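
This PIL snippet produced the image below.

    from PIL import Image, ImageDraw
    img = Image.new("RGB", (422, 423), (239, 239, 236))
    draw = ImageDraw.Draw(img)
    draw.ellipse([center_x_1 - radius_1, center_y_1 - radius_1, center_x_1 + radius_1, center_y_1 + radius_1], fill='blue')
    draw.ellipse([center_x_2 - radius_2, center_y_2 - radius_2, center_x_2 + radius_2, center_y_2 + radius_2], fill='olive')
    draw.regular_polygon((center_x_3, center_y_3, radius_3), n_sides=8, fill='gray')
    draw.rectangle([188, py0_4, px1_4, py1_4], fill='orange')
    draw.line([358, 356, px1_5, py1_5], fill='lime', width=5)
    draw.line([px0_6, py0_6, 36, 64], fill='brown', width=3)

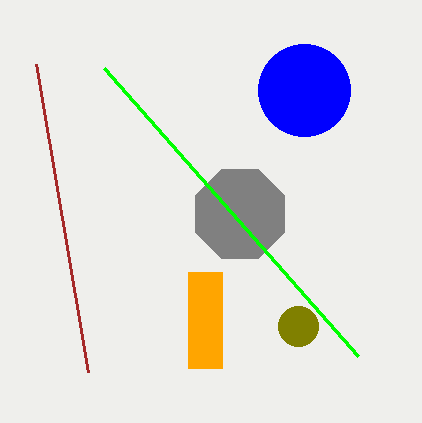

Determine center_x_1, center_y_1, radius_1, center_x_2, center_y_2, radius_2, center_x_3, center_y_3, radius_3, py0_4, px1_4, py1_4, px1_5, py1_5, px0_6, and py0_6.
center_x_1 = 304, center_y_1 = 90, radius_1 = 46, center_x_2 = 298, center_y_2 = 326, radius_2 = 20, center_x_3 = 240, center_y_3 = 214, radius_3 = 48, py0_4 = 272, px1_4 = 222, py1_4 = 368, px1_5 = 104, py1_5 = 68, px0_6 = 88, py0_6 = 372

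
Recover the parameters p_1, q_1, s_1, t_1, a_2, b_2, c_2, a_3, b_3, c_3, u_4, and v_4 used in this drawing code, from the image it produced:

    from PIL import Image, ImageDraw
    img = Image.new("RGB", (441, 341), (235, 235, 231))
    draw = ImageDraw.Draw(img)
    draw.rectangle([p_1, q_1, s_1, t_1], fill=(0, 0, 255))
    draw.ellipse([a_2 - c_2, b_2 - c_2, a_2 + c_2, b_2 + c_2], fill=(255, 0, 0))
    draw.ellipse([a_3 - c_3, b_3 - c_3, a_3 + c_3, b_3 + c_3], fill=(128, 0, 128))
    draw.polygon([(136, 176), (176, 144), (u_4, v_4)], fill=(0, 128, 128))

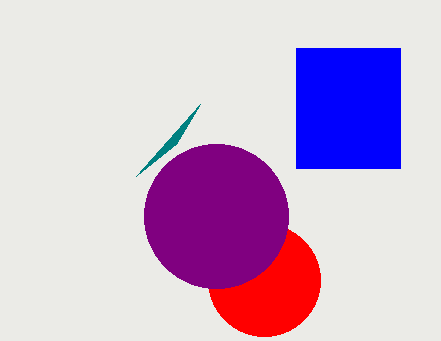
p_1 = 296; q_1 = 48; s_1 = 400; t_1 = 168; a_2 = 264; b_2 = 280; c_2 = 56; a_3 = 216; b_3 = 216; c_3 = 72; u_4 = 200; v_4 = 104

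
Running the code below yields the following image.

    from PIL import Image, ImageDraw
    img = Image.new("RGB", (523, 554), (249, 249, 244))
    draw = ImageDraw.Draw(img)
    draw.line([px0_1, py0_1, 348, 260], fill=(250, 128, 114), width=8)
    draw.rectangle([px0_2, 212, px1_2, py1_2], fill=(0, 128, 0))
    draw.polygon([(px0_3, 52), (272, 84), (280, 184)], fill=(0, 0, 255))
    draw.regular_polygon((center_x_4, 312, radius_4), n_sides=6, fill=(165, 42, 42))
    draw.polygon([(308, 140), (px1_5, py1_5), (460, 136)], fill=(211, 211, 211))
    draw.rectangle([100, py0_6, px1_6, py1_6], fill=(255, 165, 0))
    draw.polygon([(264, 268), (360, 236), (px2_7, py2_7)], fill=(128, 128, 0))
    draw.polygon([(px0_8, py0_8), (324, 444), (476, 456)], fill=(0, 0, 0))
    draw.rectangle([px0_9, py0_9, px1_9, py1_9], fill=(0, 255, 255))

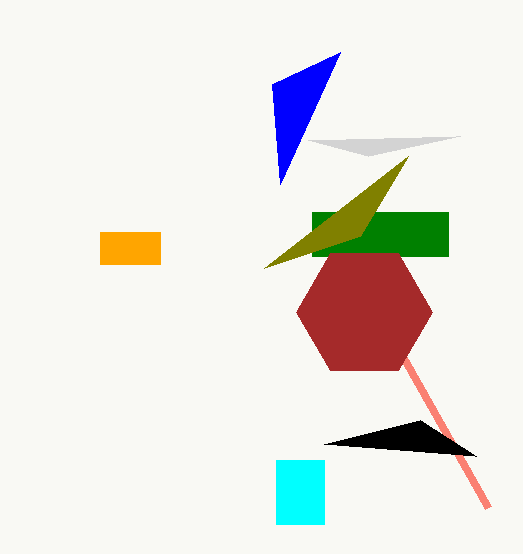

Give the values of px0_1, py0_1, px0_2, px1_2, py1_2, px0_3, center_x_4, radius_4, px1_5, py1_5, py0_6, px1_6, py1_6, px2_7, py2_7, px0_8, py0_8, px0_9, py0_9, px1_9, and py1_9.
px0_1 = 488; py0_1 = 508; px0_2 = 312; px1_2 = 448; py1_2 = 256; px0_3 = 340; center_x_4 = 364; radius_4 = 68; px1_5 = 368; py1_5 = 156; py0_6 = 232; px1_6 = 160; py1_6 = 264; px2_7 = 408; py2_7 = 156; px0_8 = 420; py0_8 = 420; px0_9 = 276; py0_9 = 460; px1_9 = 324; py1_9 = 524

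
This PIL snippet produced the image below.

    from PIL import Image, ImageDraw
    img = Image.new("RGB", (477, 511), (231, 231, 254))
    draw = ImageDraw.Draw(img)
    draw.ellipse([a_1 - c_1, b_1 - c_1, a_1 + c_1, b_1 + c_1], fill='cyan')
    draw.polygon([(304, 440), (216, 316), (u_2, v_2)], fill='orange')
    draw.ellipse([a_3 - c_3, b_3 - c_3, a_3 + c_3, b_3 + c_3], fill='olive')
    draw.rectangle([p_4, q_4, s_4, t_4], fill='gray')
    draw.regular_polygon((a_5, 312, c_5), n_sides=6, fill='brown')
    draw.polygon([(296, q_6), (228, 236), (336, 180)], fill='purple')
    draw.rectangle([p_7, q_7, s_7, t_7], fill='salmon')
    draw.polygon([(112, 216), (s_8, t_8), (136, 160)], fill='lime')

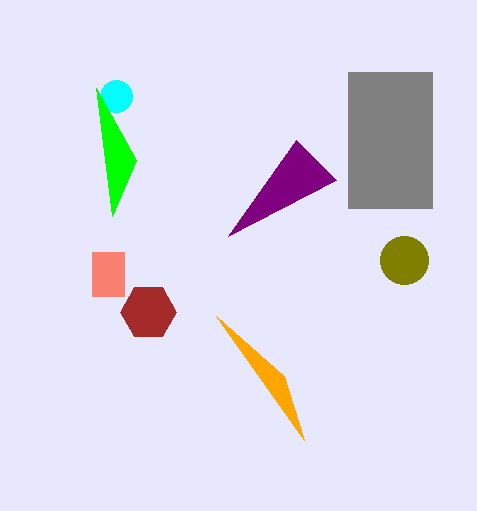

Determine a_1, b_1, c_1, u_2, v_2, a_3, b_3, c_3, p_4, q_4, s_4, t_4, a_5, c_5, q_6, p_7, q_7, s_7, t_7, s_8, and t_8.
a_1 = 116; b_1 = 96; c_1 = 16; u_2 = 284; v_2 = 376; a_3 = 404; b_3 = 260; c_3 = 24; p_4 = 348; q_4 = 72; s_4 = 432; t_4 = 208; a_5 = 148; c_5 = 28; q_6 = 140; p_7 = 92; q_7 = 252; s_7 = 124; t_7 = 296; s_8 = 96; t_8 = 88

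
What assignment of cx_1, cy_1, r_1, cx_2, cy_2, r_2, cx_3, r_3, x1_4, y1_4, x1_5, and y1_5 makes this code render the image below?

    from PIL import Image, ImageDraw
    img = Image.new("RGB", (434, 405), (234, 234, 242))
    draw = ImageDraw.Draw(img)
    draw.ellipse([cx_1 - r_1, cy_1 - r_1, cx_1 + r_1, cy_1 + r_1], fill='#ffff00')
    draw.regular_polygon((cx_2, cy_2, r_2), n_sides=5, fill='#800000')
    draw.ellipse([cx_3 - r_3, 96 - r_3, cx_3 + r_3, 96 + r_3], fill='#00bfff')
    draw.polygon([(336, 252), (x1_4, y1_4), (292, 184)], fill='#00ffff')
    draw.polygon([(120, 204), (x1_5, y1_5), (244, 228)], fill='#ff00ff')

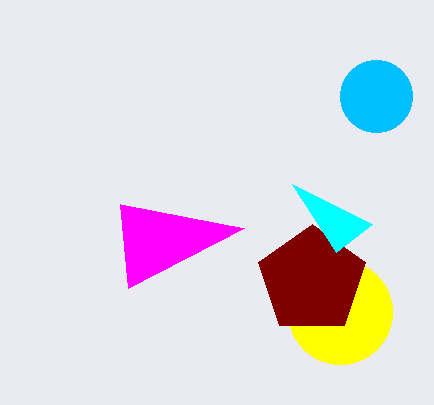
cx_1 = 340, cy_1 = 312, r_1 = 52, cx_2 = 312, cy_2 = 280, r_2 = 56, cx_3 = 376, r_3 = 36, x1_4 = 372, y1_4 = 224, x1_5 = 128, y1_5 = 288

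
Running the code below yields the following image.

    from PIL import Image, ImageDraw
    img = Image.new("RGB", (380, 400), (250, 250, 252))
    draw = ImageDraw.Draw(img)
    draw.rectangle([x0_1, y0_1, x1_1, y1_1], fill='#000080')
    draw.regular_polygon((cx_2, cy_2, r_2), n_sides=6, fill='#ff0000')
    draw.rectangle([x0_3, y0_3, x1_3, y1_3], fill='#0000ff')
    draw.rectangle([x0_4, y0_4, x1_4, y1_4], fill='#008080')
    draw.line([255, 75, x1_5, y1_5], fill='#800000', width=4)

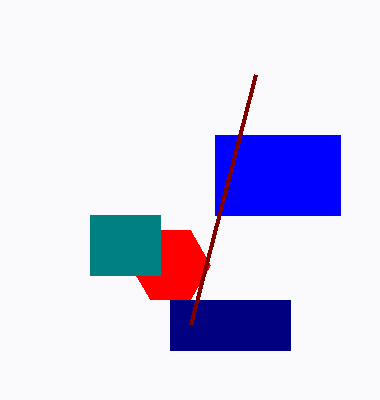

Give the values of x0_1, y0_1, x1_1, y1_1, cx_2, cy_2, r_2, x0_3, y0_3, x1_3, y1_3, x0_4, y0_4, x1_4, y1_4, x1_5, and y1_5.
x0_1 = 170; y0_1 = 300; x1_1 = 290; y1_1 = 350; cx_2 = 170; cy_2 = 265; r_2 = 40; x0_3 = 215; y0_3 = 135; x1_3 = 340; y1_3 = 215; x0_4 = 90; y0_4 = 215; x1_4 = 160; y1_4 = 275; x1_5 = 190; y1_5 = 325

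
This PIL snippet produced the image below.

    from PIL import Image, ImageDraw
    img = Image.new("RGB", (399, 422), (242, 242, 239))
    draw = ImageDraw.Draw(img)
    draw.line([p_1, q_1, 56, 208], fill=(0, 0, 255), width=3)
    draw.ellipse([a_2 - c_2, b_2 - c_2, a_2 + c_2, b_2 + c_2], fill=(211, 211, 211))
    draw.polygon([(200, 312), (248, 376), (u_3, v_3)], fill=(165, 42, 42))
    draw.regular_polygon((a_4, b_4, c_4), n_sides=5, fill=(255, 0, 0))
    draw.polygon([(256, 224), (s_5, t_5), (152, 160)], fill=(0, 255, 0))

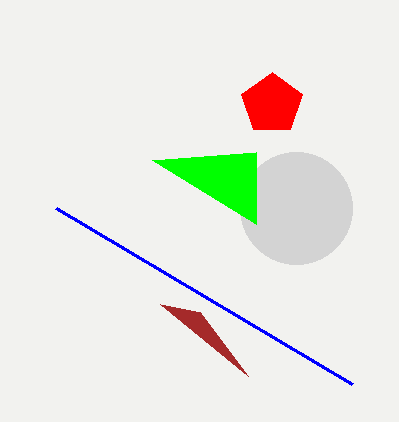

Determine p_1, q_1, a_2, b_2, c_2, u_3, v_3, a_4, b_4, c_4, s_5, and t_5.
p_1 = 352; q_1 = 384; a_2 = 296; b_2 = 208; c_2 = 56; u_3 = 160; v_3 = 304; a_4 = 272; b_4 = 104; c_4 = 32; s_5 = 256; t_5 = 152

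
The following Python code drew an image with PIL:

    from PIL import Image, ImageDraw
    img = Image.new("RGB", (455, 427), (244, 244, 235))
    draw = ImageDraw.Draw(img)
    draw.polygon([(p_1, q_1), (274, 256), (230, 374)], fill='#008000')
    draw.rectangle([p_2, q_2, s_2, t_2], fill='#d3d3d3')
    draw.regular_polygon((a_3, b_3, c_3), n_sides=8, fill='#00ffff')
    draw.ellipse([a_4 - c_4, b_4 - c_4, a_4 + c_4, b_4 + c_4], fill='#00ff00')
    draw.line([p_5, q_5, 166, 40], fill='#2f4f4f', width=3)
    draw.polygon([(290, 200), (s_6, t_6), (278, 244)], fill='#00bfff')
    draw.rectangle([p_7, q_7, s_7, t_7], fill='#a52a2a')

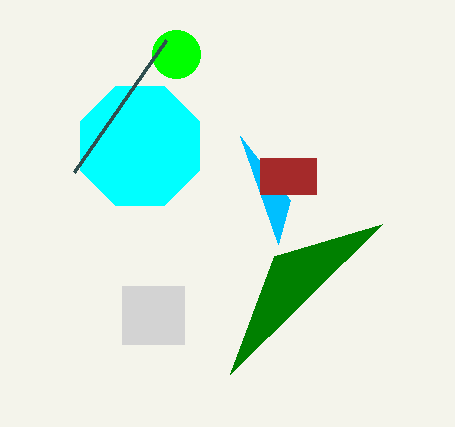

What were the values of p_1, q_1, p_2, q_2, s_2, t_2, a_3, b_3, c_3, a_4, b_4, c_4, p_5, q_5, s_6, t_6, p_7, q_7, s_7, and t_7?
p_1 = 382
q_1 = 224
p_2 = 122
q_2 = 286
s_2 = 184
t_2 = 344
a_3 = 140
b_3 = 146
c_3 = 64
a_4 = 176
b_4 = 54
c_4 = 24
p_5 = 74
q_5 = 172
s_6 = 240
t_6 = 136
p_7 = 260
q_7 = 158
s_7 = 316
t_7 = 194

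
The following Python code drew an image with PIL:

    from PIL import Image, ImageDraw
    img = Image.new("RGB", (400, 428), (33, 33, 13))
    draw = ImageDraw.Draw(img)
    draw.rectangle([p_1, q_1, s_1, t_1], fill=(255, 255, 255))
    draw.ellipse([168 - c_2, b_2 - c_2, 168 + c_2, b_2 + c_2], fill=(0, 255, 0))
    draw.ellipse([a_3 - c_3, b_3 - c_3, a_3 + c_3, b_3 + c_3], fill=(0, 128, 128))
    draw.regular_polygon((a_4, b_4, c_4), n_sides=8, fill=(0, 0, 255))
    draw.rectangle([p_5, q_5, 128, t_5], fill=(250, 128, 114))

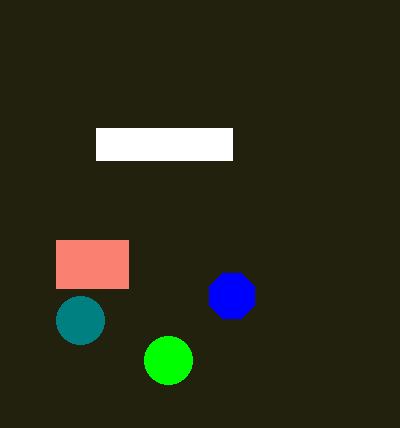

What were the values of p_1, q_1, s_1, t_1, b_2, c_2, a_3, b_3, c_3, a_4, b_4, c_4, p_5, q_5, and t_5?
p_1 = 96; q_1 = 128; s_1 = 232; t_1 = 160; b_2 = 360; c_2 = 24; a_3 = 80; b_3 = 320; c_3 = 24; a_4 = 232; b_4 = 296; c_4 = 24; p_5 = 56; q_5 = 240; t_5 = 288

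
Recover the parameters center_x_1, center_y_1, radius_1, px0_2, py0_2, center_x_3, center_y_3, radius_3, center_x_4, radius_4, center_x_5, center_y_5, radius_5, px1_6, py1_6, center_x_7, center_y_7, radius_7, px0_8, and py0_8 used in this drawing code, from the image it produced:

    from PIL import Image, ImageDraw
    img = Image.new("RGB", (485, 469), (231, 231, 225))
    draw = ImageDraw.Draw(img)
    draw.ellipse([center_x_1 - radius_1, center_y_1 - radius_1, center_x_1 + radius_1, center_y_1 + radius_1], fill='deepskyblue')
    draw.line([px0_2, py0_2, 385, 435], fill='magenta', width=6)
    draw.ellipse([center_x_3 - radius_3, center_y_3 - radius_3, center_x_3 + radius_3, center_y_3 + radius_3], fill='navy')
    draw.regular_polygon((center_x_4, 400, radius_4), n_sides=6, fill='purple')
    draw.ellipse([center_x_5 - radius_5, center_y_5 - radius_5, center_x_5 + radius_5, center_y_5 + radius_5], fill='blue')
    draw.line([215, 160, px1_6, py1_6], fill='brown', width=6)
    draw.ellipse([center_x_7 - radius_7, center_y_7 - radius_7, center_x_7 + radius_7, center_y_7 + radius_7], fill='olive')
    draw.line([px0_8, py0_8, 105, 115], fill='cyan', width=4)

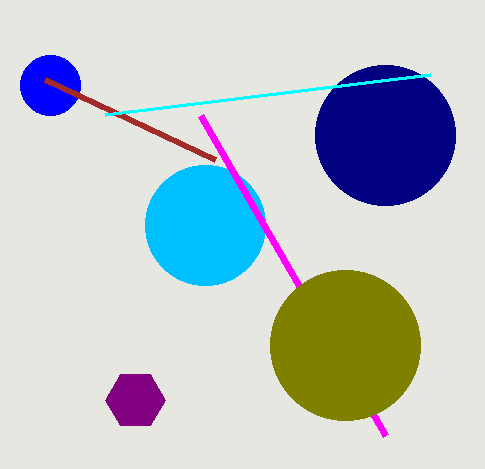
center_x_1 = 205, center_y_1 = 225, radius_1 = 60, px0_2 = 200, py0_2 = 115, center_x_3 = 385, center_y_3 = 135, radius_3 = 70, center_x_4 = 135, radius_4 = 30, center_x_5 = 50, center_y_5 = 85, radius_5 = 30, px1_6 = 45, py1_6 = 80, center_x_7 = 345, center_y_7 = 345, radius_7 = 75, px0_8 = 430, py0_8 = 75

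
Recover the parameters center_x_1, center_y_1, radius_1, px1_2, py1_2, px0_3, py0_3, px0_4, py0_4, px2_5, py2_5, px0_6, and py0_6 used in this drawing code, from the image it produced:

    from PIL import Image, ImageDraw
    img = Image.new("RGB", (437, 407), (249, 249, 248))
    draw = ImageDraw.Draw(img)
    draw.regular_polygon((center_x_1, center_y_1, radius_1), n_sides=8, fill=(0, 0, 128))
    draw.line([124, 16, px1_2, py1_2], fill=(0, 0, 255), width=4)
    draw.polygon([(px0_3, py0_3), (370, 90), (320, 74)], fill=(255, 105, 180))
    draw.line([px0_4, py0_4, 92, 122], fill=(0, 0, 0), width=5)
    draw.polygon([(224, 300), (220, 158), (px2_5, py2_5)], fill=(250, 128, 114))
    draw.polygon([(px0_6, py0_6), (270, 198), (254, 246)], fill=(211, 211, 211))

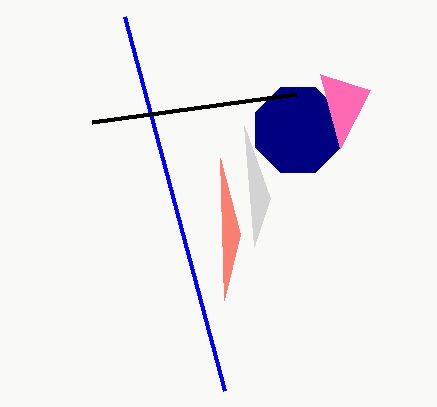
center_x_1 = 298; center_y_1 = 130; radius_1 = 46; px1_2 = 224; py1_2 = 390; px0_3 = 340; py0_3 = 148; px0_4 = 296; py0_4 = 94; px2_5 = 240; py2_5 = 234; px0_6 = 244; py0_6 = 126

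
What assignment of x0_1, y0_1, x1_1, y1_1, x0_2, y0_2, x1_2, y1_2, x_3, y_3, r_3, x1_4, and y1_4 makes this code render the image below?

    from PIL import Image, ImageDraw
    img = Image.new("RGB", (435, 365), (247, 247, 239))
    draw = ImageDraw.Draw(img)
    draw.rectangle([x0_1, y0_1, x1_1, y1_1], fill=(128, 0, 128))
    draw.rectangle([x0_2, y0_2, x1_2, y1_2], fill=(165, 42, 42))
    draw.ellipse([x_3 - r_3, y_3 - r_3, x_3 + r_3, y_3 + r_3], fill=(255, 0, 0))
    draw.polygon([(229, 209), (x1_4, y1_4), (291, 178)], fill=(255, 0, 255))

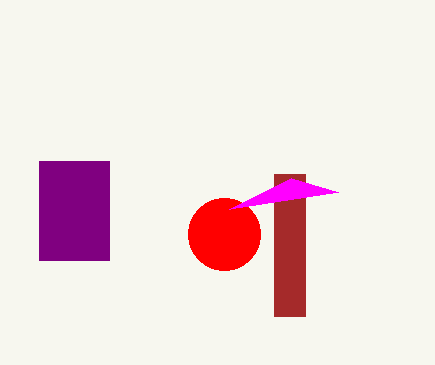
x0_1 = 39, y0_1 = 161, x1_1 = 109, y1_1 = 260, x0_2 = 274, y0_2 = 174, x1_2 = 305, y1_2 = 316, x_3 = 224, y_3 = 234, r_3 = 36, x1_4 = 338, y1_4 = 192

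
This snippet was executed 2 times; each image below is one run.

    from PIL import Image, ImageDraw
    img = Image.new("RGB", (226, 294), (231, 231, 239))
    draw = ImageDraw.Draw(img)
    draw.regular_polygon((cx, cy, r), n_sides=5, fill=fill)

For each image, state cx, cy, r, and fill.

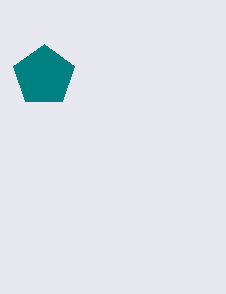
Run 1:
cx = 44
cy = 76
r = 32
fill = 'teal'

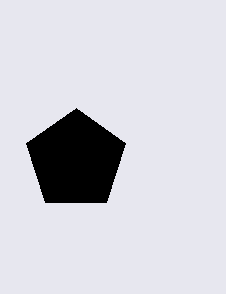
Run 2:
cx = 76; cy = 160; r = 52; fill = 'black'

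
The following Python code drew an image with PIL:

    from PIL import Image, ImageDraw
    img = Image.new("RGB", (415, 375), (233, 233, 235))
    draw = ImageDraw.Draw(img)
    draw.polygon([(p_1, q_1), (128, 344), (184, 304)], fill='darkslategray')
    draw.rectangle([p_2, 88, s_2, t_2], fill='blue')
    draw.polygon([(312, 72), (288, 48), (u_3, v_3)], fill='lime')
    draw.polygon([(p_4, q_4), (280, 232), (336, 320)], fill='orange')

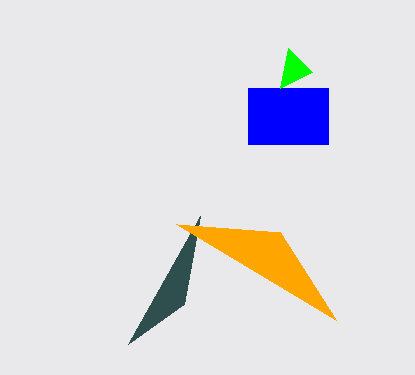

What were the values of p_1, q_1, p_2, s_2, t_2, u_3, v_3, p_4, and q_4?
p_1 = 200; q_1 = 216; p_2 = 248; s_2 = 328; t_2 = 144; u_3 = 280; v_3 = 88; p_4 = 176; q_4 = 224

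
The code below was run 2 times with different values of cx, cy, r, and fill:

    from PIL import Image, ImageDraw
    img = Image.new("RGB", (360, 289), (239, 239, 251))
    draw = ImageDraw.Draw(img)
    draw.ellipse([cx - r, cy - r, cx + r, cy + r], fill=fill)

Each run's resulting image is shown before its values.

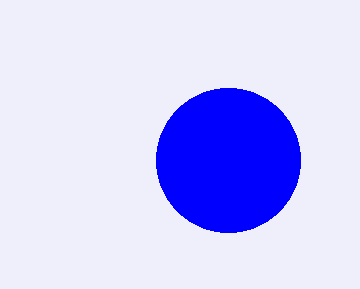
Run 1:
cx = 228, cy = 160, r = 72, fill = 'blue'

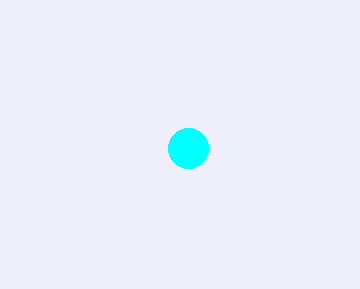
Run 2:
cx = 188
cy = 148
r = 20
fill = 'cyan'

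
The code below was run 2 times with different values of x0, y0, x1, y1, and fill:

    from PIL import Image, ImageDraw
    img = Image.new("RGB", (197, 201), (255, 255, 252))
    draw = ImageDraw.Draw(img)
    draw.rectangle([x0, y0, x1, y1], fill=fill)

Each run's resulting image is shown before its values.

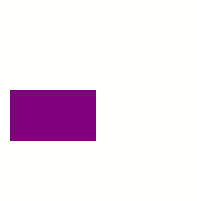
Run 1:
x0 = 10, y0 = 90, x1 = 95, y1 = 140, fill = 'purple'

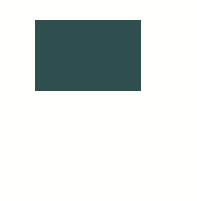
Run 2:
x0 = 35
y0 = 20
x1 = 140
y1 = 90
fill = 'darkslategray'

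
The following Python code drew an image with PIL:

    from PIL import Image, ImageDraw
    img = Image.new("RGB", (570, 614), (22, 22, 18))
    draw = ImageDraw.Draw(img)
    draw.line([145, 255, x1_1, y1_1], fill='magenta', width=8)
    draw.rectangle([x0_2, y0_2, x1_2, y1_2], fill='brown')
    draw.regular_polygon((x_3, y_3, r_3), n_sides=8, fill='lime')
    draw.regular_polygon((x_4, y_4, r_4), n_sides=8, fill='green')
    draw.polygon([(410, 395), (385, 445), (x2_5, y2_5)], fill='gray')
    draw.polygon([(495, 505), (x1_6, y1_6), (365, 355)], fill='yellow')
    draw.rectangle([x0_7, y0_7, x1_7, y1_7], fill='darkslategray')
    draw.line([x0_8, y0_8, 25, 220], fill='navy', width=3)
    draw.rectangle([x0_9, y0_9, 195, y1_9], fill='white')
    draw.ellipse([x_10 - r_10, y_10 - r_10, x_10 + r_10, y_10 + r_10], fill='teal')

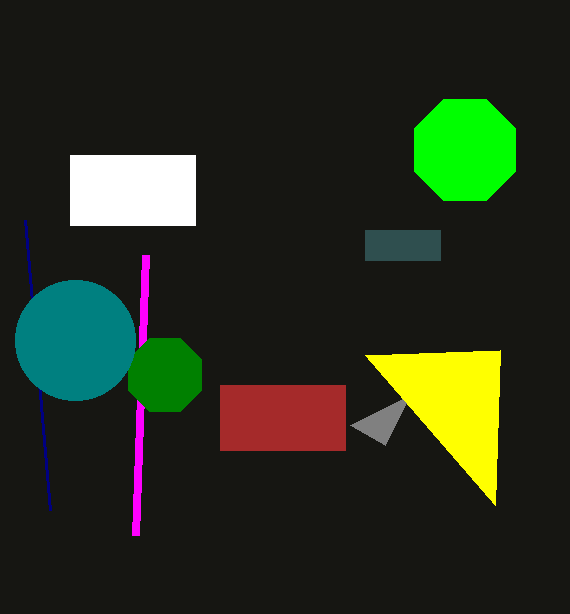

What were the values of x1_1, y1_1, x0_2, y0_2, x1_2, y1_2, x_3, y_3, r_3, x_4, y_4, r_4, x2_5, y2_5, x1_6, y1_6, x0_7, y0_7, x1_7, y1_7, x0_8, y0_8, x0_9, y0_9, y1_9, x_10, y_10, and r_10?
x1_1 = 135; y1_1 = 535; x0_2 = 220; y0_2 = 385; x1_2 = 345; y1_2 = 450; x_3 = 465; y_3 = 150; r_3 = 55; x_4 = 165; y_4 = 375; r_4 = 40; x2_5 = 350; y2_5 = 425; x1_6 = 500; y1_6 = 350; x0_7 = 365; y0_7 = 230; x1_7 = 440; y1_7 = 260; x0_8 = 50; y0_8 = 510; x0_9 = 70; y0_9 = 155; y1_9 = 225; x_10 = 75; y_10 = 340; r_10 = 60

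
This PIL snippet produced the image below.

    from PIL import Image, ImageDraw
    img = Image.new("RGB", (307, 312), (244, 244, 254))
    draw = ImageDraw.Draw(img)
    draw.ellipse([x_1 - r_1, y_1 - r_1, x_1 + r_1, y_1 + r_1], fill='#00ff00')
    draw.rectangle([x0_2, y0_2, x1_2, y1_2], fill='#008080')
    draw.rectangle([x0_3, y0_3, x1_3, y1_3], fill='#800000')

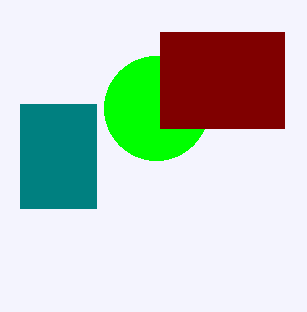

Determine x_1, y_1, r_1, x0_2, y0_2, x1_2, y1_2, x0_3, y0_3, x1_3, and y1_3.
x_1 = 156, y_1 = 108, r_1 = 52, x0_2 = 20, y0_2 = 104, x1_2 = 96, y1_2 = 208, x0_3 = 160, y0_3 = 32, x1_3 = 284, y1_3 = 128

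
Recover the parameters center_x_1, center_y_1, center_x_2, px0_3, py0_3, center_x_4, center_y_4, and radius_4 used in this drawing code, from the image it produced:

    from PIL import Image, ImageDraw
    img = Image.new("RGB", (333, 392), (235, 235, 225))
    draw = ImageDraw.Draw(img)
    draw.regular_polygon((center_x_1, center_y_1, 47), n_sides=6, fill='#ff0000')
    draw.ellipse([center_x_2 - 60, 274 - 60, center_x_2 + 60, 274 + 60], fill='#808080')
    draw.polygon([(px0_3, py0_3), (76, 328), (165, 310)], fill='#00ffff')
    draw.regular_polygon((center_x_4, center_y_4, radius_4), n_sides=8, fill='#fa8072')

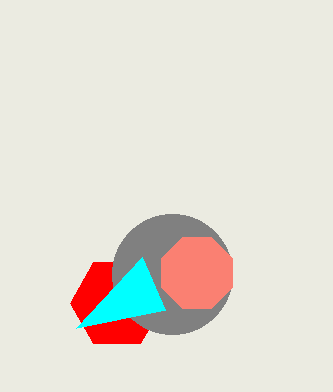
center_x_1 = 117, center_y_1 = 303, center_x_2 = 172, px0_3 = 142, py0_3 = 257, center_x_4 = 197, center_y_4 = 273, radius_4 = 38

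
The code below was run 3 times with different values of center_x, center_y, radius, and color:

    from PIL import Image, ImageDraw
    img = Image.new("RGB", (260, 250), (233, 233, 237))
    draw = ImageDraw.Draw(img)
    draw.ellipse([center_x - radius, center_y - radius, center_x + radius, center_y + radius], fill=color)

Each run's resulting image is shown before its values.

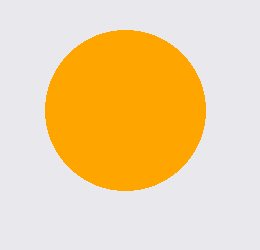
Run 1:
center_x = 125; center_y = 110; radius = 80; color = 'orange'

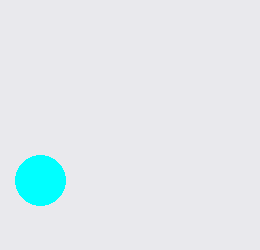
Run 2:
center_x = 40; center_y = 180; radius = 25; color = 'cyan'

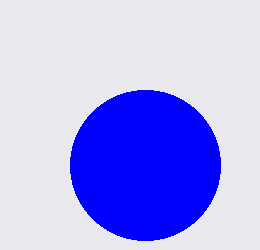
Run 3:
center_x = 145
center_y = 165
radius = 75
color = 'blue'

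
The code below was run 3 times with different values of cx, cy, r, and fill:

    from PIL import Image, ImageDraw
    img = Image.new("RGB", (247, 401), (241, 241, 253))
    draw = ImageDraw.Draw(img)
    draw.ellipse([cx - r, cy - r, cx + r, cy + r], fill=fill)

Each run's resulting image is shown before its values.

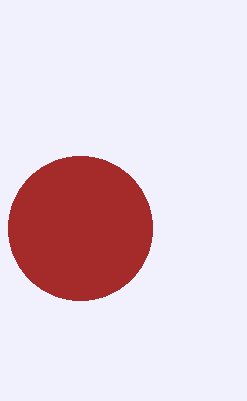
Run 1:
cx = 80, cy = 228, r = 72, fill = 'brown'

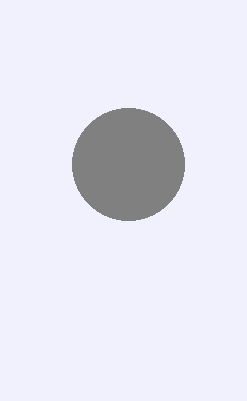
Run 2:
cx = 128; cy = 164; r = 56; fill = 'gray'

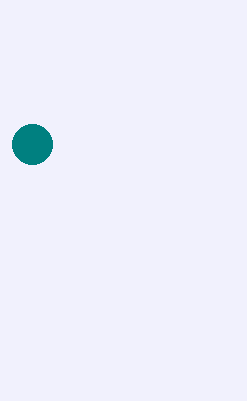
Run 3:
cx = 32; cy = 144; r = 20; fill = 'teal'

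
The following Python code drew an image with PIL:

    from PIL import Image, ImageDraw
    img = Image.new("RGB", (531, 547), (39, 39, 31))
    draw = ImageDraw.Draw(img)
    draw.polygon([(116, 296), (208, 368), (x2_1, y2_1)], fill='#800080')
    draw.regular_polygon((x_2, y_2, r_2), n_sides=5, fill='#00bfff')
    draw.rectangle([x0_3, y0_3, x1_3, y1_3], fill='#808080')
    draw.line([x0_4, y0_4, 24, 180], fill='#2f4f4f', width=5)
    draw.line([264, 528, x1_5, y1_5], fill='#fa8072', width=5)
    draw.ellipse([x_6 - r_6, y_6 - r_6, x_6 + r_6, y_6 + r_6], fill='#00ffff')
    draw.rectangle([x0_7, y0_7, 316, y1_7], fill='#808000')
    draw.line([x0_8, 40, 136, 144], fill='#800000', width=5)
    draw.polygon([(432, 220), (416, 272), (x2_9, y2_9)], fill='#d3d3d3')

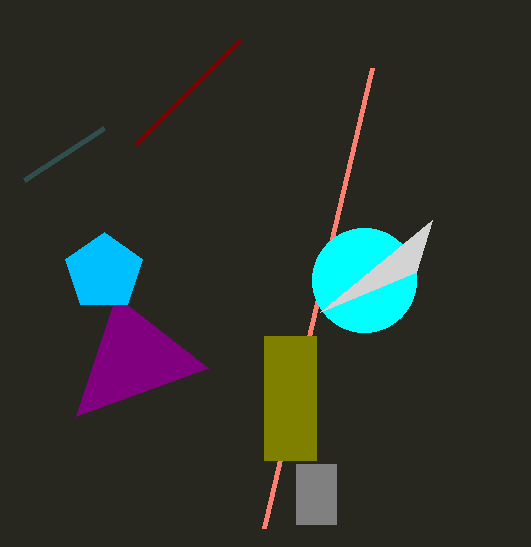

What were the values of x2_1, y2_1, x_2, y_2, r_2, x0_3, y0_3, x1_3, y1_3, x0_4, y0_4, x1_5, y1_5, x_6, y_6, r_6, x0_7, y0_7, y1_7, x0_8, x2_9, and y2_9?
x2_1 = 76, y2_1 = 416, x_2 = 104, y_2 = 272, r_2 = 40, x0_3 = 296, y0_3 = 464, x1_3 = 336, y1_3 = 524, x0_4 = 104, y0_4 = 128, x1_5 = 372, y1_5 = 68, x_6 = 364, y_6 = 280, r_6 = 52, x0_7 = 264, y0_7 = 336, y1_7 = 460, x0_8 = 240, x2_9 = 320, y2_9 = 312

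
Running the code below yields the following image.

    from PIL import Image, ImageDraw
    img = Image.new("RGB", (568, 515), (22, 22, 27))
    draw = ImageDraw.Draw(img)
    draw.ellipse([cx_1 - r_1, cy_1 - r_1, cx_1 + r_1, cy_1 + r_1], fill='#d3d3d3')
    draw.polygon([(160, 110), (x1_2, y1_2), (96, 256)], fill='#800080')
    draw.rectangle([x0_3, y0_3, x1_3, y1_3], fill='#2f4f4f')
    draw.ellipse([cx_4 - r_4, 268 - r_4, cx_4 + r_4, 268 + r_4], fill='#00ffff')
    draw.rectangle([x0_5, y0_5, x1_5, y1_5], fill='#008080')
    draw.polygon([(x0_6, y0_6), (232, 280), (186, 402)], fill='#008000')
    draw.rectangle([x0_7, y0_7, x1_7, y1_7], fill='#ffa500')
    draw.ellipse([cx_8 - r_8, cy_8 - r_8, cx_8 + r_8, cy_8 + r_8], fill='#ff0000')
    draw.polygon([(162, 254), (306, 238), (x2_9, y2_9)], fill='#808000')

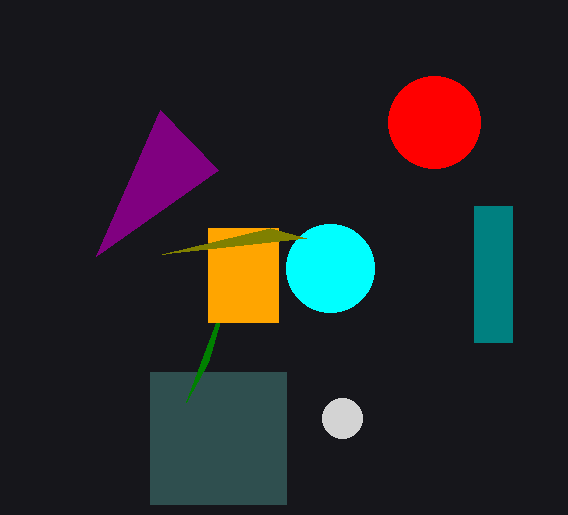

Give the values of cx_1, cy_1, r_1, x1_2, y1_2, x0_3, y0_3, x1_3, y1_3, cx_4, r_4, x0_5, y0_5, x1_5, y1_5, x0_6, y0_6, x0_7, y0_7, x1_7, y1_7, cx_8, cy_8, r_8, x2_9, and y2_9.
cx_1 = 342; cy_1 = 418; r_1 = 20; x1_2 = 218; y1_2 = 170; x0_3 = 150; y0_3 = 372; x1_3 = 286; y1_3 = 504; cx_4 = 330; r_4 = 44; x0_5 = 474; y0_5 = 206; x1_5 = 512; y1_5 = 342; x0_6 = 208; y0_6 = 362; x0_7 = 208; y0_7 = 228; x1_7 = 278; y1_7 = 322; cx_8 = 434; cy_8 = 122; r_8 = 46; x2_9 = 270; y2_9 = 228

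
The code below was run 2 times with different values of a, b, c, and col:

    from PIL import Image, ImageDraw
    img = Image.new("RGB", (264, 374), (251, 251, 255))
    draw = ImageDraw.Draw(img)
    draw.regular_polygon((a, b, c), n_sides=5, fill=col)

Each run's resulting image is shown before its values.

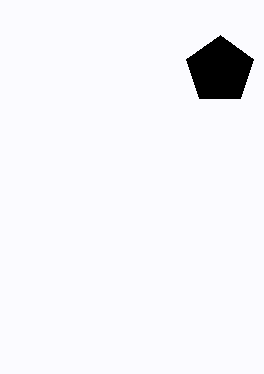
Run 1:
a = 220
b = 70
c = 35
col = 'black'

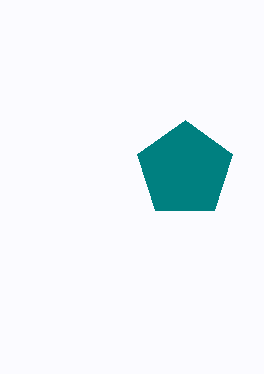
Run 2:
a = 185, b = 170, c = 50, col = 'teal'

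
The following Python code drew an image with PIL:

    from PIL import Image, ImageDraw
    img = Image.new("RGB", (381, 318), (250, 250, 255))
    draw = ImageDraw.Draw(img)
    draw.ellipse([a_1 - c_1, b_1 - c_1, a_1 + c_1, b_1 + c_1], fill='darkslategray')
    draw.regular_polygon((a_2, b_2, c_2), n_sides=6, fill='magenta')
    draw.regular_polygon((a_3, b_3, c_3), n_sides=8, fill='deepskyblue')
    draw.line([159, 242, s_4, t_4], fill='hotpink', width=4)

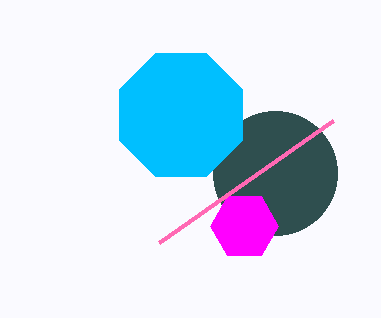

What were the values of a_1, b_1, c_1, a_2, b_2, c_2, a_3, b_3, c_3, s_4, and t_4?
a_1 = 275
b_1 = 173
c_1 = 62
a_2 = 244
b_2 = 226
c_2 = 34
a_3 = 181
b_3 = 115
c_3 = 67
s_4 = 333
t_4 = 120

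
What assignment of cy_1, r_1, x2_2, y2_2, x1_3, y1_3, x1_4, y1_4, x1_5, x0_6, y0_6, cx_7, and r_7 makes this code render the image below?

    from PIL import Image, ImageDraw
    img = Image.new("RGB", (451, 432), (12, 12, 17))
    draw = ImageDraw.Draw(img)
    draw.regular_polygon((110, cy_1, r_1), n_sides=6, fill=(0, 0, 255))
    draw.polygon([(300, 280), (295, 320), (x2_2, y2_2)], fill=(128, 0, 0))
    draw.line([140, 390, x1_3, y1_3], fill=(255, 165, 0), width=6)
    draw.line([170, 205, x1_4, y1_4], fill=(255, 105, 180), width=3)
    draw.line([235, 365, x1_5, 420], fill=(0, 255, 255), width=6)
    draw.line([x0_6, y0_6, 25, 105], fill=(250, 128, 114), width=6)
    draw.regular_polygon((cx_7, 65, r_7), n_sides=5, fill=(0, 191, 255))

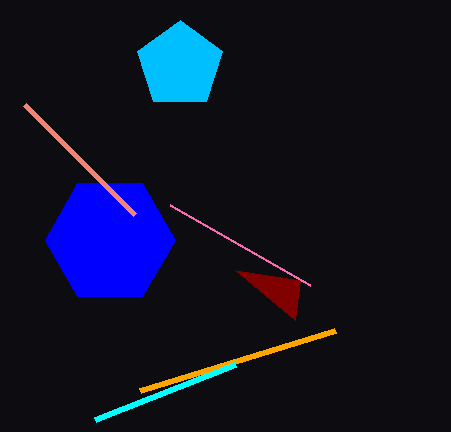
cy_1 = 240
r_1 = 65
x2_2 = 235
y2_2 = 270
x1_3 = 335
y1_3 = 330
x1_4 = 310
y1_4 = 285
x1_5 = 95
x0_6 = 135
y0_6 = 215
cx_7 = 180
r_7 = 45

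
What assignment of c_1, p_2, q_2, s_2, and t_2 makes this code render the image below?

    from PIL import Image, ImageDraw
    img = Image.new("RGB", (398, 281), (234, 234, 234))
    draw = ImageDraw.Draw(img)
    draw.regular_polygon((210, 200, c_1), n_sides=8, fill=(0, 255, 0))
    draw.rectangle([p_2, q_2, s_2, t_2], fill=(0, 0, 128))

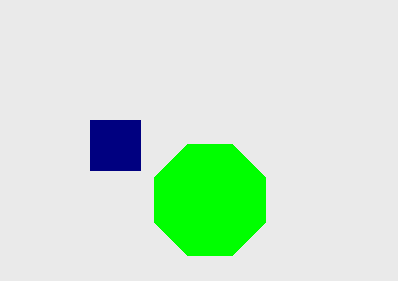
c_1 = 60, p_2 = 90, q_2 = 120, s_2 = 140, t_2 = 170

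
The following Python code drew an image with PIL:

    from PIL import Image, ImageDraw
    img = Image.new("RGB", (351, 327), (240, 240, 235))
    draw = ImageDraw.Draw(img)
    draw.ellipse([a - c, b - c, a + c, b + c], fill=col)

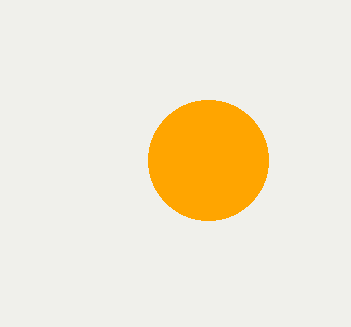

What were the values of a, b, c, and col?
a = 208, b = 160, c = 60, col = 'orange'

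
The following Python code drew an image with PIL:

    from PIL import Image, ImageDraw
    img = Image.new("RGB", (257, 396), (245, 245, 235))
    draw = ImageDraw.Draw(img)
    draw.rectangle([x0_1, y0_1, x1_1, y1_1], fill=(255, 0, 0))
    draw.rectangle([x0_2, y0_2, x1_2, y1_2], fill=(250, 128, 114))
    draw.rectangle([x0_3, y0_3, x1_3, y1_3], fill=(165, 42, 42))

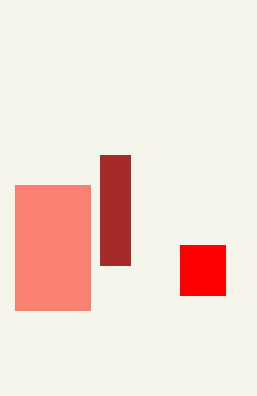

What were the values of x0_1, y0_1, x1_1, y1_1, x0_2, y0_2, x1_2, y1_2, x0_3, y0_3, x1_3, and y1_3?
x0_1 = 180, y0_1 = 245, x1_1 = 225, y1_1 = 295, x0_2 = 15, y0_2 = 185, x1_2 = 90, y1_2 = 310, x0_3 = 100, y0_3 = 155, x1_3 = 130, y1_3 = 265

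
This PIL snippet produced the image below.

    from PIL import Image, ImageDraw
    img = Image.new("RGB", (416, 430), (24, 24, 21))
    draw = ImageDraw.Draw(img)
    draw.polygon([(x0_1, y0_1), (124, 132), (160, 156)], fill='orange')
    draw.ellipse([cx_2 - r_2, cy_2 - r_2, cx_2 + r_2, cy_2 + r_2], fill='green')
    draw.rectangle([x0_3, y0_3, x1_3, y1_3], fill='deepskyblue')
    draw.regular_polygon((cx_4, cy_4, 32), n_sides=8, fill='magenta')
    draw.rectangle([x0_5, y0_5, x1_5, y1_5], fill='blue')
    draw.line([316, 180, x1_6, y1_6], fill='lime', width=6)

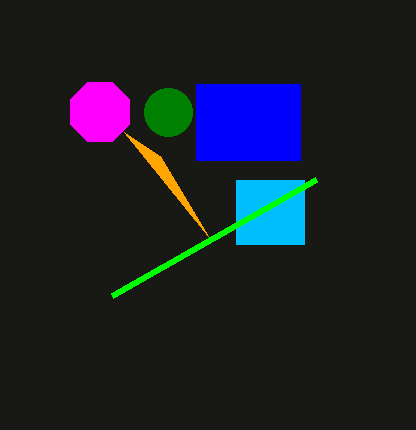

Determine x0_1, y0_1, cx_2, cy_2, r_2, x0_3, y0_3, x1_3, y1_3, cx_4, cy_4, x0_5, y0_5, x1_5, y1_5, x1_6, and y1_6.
x0_1 = 208; y0_1 = 236; cx_2 = 168; cy_2 = 112; r_2 = 24; x0_3 = 236; y0_3 = 180; x1_3 = 304; y1_3 = 244; cx_4 = 100; cy_4 = 112; x0_5 = 196; y0_5 = 84; x1_5 = 300; y1_5 = 160; x1_6 = 112; y1_6 = 296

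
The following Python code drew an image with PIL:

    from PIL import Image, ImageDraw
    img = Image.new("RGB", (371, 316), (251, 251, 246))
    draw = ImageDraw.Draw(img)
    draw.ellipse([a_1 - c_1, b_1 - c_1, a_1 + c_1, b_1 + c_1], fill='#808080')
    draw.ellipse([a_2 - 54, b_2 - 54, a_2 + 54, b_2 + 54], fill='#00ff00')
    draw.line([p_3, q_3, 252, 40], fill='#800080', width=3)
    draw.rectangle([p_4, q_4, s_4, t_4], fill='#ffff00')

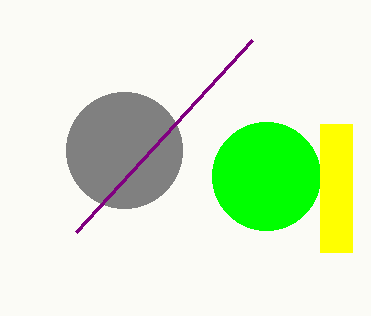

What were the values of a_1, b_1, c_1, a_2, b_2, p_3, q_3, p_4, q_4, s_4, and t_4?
a_1 = 124; b_1 = 150; c_1 = 58; a_2 = 266; b_2 = 176; p_3 = 76; q_3 = 232; p_4 = 320; q_4 = 124; s_4 = 352; t_4 = 252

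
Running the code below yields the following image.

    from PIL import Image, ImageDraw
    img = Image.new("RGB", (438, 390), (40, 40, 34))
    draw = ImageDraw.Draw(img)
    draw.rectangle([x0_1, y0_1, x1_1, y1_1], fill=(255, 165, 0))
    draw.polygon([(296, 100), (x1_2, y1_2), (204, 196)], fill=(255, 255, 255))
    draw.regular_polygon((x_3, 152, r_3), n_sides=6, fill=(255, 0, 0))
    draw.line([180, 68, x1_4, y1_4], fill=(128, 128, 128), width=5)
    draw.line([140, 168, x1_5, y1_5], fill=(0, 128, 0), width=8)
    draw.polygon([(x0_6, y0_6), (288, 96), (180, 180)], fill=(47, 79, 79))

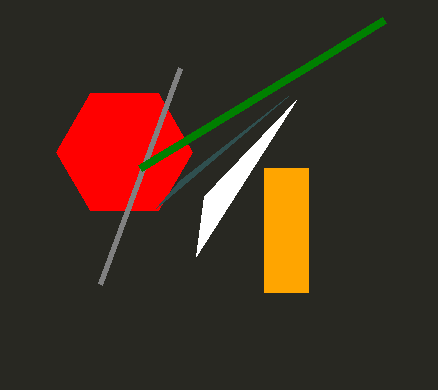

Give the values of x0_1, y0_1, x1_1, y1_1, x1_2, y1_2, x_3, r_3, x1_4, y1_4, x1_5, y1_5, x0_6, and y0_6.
x0_1 = 264, y0_1 = 168, x1_1 = 308, y1_1 = 292, x1_2 = 196, y1_2 = 256, x_3 = 124, r_3 = 68, x1_4 = 100, y1_4 = 284, x1_5 = 384, y1_5 = 20, x0_6 = 156, y0_6 = 208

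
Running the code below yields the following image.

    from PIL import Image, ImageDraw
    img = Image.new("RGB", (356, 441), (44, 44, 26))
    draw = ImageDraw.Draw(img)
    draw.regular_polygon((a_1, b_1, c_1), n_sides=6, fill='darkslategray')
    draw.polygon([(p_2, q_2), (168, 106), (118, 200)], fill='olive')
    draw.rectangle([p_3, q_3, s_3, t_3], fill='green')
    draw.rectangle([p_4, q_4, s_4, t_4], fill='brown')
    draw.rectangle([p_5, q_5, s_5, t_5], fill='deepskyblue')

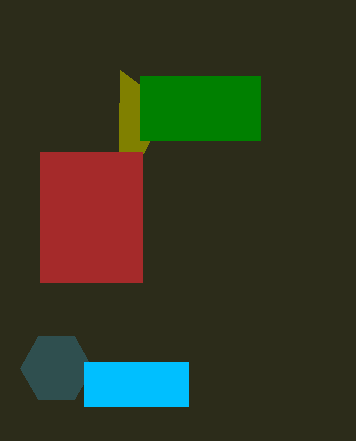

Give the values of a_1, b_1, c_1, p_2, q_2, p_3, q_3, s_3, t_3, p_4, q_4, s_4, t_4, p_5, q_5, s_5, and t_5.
a_1 = 56; b_1 = 368; c_1 = 36; p_2 = 120; q_2 = 70; p_3 = 140; q_3 = 76; s_3 = 260; t_3 = 140; p_4 = 40; q_4 = 152; s_4 = 142; t_4 = 282; p_5 = 84; q_5 = 362; s_5 = 188; t_5 = 406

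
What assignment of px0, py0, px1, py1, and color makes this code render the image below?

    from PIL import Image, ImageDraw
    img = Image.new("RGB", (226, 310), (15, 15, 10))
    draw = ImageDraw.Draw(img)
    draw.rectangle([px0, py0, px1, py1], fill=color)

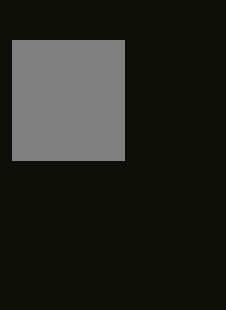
px0 = 12; py0 = 40; px1 = 124; py1 = 160; color = 'gray'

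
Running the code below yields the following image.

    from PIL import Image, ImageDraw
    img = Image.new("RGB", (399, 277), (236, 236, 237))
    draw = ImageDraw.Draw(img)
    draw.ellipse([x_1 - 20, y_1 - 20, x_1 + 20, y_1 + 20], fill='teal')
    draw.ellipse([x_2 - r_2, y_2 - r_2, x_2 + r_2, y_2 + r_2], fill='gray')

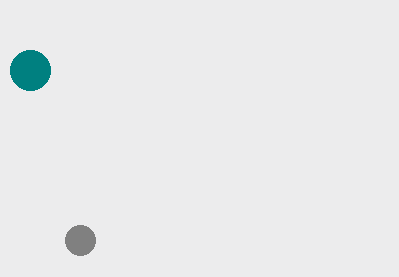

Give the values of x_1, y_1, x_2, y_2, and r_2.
x_1 = 30
y_1 = 70
x_2 = 80
y_2 = 240
r_2 = 15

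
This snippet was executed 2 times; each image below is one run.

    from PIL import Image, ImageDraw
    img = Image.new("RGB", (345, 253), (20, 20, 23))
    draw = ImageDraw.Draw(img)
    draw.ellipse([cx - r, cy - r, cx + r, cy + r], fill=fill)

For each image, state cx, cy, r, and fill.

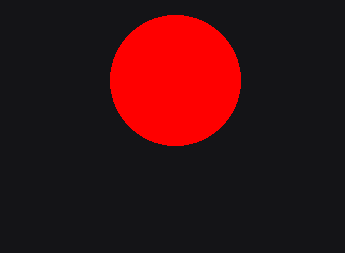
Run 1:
cx = 175; cy = 80; r = 65; fill = 'red'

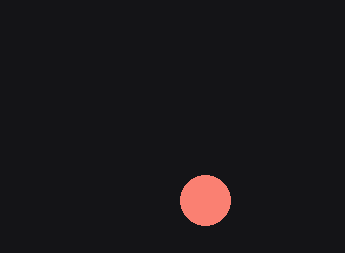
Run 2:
cx = 205; cy = 200; r = 25; fill = 'salmon'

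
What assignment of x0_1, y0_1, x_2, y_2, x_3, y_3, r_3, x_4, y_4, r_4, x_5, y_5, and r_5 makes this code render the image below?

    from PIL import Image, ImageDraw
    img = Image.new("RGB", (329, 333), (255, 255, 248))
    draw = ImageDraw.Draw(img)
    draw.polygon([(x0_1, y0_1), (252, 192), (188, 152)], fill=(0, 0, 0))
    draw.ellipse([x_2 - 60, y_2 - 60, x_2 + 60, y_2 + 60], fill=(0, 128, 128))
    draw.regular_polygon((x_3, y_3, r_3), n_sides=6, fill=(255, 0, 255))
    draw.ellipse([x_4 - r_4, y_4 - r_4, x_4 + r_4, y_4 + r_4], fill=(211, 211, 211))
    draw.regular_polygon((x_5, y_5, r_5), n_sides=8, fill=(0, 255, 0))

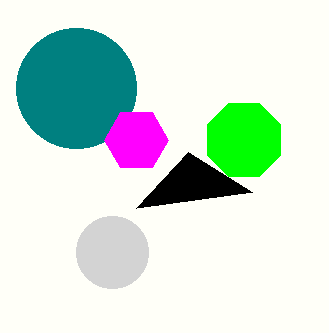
x0_1 = 136; y0_1 = 208; x_2 = 76; y_2 = 88; x_3 = 136; y_3 = 140; r_3 = 32; x_4 = 112; y_4 = 252; r_4 = 36; x_5 = 244; y_5 = 140; r_5 = 40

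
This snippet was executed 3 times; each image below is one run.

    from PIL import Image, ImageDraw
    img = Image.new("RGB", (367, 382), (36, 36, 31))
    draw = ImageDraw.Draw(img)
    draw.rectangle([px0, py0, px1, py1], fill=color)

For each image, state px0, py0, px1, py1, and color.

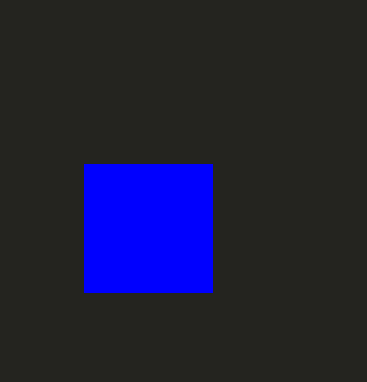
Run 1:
px0 = 84; py0 = 164; px1 = 212; py1 = 292; color = 'blue'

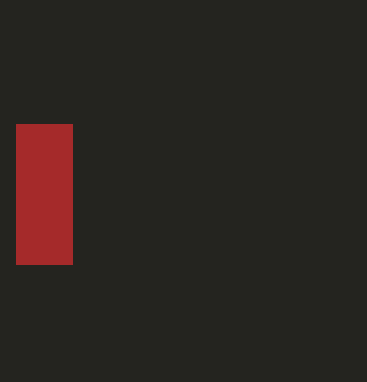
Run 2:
px0 = 16
py0 = 124
px1 = 72
py1 = 264
color = 'brown'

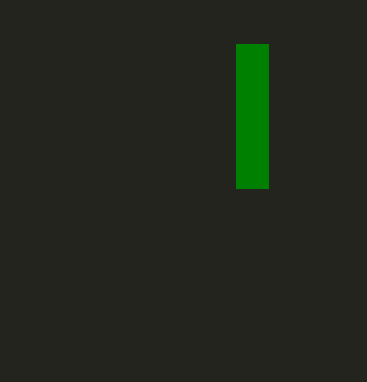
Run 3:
px0 = 236
py0 = 44
px1 = 268
py1 = 188
color = 'green'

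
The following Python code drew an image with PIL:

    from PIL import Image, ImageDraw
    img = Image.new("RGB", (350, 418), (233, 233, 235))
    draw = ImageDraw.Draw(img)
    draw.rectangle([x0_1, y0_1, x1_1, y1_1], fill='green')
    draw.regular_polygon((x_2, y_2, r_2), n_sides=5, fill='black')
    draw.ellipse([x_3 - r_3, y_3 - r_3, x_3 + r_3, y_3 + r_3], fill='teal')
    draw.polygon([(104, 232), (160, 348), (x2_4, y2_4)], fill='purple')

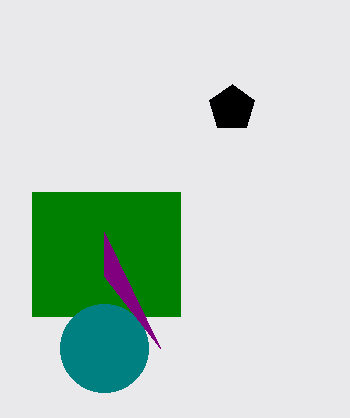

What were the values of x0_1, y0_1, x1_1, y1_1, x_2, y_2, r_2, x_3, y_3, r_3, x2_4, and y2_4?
x0_1 = 32
y0_1 = 192
x1_1 = 180
y1_1 = 316
x_2 = 232
y_2 = 108
r_2 = 24
x_3 = 104
y_3 = 348
r_3 = 44
x2_4 = 104
y2_4 = 276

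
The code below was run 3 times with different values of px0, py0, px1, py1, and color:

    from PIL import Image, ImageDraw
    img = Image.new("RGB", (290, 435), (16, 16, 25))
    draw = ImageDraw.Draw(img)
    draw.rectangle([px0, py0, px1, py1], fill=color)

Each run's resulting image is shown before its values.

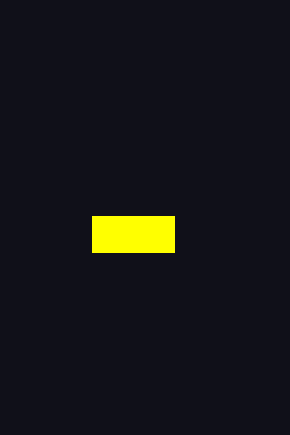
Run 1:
px0 = 92
py0 = 216
px1 = 174
py1 = 252
color = 'yellow'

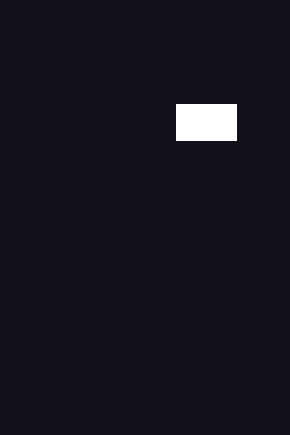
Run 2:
px0 = 176, py0 = 104, px1 = 236, py1 = 140, color = 'white'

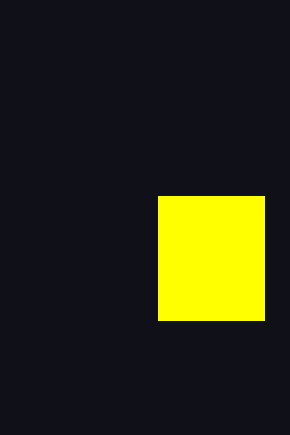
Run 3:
px0 = 158, py0 = 196, px1 = 264, py1 = 320, color = 'yellow'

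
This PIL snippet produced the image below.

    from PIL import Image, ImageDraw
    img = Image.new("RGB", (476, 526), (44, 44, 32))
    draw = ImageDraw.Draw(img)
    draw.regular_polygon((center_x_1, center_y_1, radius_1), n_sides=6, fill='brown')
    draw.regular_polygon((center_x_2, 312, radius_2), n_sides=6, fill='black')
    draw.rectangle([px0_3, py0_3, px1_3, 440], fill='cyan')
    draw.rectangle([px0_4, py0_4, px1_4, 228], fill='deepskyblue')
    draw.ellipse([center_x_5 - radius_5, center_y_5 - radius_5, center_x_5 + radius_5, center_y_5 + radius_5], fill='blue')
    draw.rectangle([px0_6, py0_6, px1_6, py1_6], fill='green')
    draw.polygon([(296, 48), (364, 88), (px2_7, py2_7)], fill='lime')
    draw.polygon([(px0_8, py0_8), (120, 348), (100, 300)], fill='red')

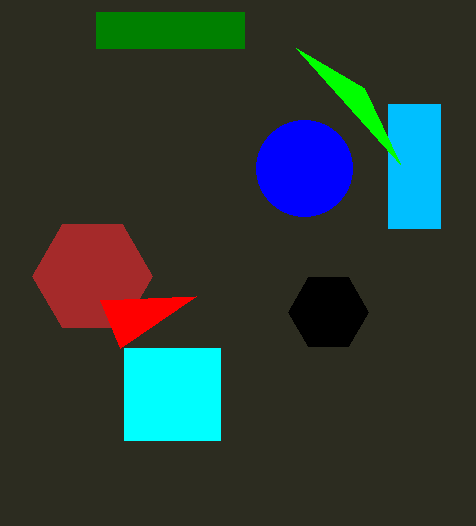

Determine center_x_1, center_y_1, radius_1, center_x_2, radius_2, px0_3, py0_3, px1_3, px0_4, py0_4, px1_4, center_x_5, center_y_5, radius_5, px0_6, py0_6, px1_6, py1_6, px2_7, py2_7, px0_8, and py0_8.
center_x_1 = 92
center_y_1 = 276
radius_1 = 60
center_x_2 = 328
radius_2 = 40
px0_3 = 124
py0_3 = 348
px1_3 = 220
px0_4 = 388
py0_4 = 104
px1_4 = 440
center_x_5 = 304
center_y_5 = 168
radius_5 = 48
px0_6 = 96
py0_6 = 12
px1_6 = 244
py1_6 = 48
px2_7 = 400
py2_7 = 164
px0_8 = 196
py0_8 = 296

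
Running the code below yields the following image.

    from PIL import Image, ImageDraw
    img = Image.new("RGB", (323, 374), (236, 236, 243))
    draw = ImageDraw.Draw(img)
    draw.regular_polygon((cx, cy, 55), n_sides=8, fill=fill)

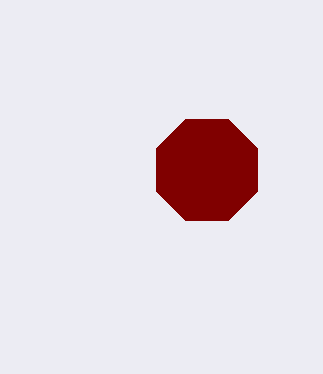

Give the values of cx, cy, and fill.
cx = 207; cy = 170; fill = 'maroon'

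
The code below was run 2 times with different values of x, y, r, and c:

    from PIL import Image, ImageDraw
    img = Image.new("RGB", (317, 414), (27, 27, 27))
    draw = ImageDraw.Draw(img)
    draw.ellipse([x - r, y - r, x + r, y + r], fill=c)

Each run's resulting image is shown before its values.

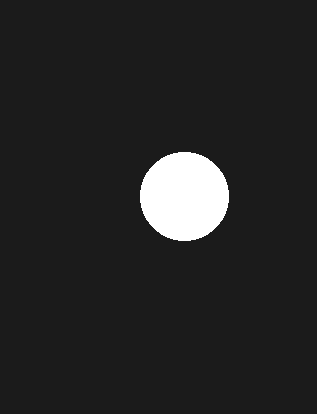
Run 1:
x = 184, y = 196, r = 44, c = 'white'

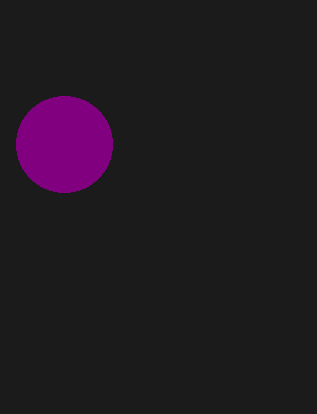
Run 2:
x = 64; y = 144; r = 48; c = 'purple'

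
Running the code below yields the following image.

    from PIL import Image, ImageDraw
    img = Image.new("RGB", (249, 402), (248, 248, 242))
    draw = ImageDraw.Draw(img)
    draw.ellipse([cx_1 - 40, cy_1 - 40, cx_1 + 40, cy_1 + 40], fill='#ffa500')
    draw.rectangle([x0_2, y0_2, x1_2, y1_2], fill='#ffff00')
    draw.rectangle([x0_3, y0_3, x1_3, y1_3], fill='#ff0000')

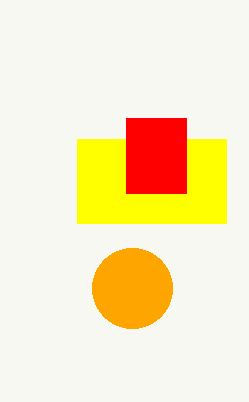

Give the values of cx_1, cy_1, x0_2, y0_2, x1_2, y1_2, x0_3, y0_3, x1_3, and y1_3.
cx_1 = 132
cy_1 = 288
x0_2 = 77
y0_2 = 139
x1_2 = 226
y1_2 = 223
x0_3 = 126
y0_3 = 118
x1_3 = 186
y1_3 = 193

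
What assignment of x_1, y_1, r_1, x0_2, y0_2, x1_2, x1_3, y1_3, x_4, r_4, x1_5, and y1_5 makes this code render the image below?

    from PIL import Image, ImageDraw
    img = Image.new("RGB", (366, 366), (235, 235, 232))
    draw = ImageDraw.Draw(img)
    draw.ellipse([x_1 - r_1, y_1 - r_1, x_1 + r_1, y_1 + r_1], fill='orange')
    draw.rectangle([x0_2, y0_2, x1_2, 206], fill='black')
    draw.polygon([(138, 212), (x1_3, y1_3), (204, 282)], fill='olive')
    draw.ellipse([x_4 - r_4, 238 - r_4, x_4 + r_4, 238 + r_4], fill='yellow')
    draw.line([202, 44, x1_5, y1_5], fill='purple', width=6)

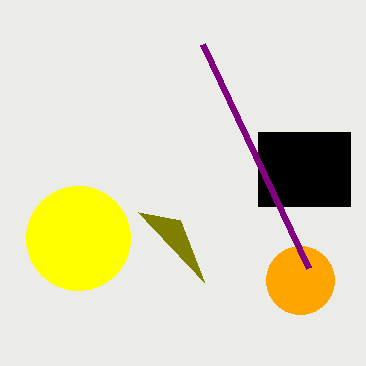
x_1 = 300; y_1 = 280; r_1 = 34; x0_2 = 258; y0_2 = 132; x1_2 = 350; x1_3 = 180; y1_3 = 220; x_4 = 78; r_4 = 52; x1_5 = 308; y1_5 = 268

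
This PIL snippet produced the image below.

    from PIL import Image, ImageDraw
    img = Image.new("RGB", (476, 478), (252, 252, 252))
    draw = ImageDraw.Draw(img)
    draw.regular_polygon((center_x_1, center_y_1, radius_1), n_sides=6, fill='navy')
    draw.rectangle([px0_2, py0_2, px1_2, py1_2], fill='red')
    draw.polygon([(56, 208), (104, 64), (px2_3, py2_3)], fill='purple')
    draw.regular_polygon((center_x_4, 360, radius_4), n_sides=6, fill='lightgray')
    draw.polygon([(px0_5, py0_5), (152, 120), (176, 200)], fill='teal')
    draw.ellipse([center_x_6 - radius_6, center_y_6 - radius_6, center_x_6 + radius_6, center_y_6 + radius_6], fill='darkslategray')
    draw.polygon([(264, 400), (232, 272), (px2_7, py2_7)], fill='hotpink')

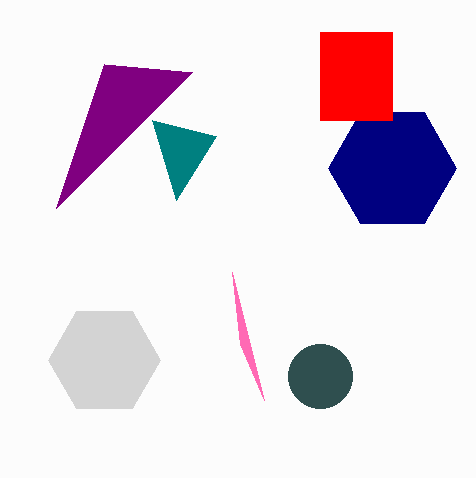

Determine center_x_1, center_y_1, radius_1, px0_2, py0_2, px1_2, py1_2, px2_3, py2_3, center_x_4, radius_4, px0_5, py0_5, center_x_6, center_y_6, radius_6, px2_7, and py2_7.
center_x_1 = 392; center_y_1 = 168; radius_1 = 64; px0_2 = 320; py0_2 = 32; px1_2 = 392; py1_2 = 120; px2_3 = 192; py2_3 = 72; center_x_4 = 104; radius_4 = 56; px0_5 = 216; py0_5 = 136; center_x_6 = 320; center_y_6 = 376; radius_6 = 32; px2_7 = 240; py2_7 = 344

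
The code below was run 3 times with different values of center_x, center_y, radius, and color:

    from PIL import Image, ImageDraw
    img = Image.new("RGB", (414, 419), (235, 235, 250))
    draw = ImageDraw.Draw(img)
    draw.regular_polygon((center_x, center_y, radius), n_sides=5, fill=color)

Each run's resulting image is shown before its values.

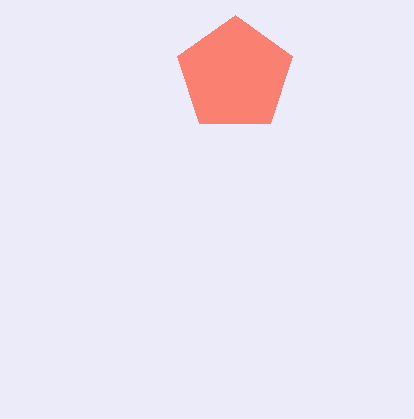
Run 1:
center_x = 235, center_y = 75, radius = 60, color = 'salmon'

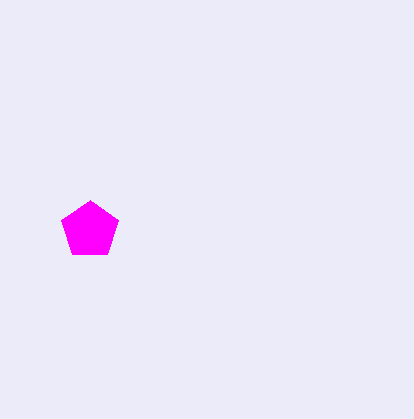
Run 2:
center_x = 90, center_y = 230, radius = 30, color = 'magenta'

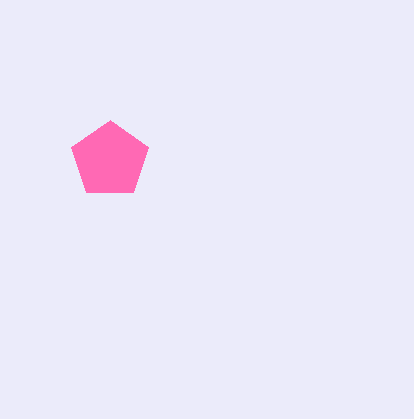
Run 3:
center_x = 110, center_y = 160, radius = 40, color = 'hotpink'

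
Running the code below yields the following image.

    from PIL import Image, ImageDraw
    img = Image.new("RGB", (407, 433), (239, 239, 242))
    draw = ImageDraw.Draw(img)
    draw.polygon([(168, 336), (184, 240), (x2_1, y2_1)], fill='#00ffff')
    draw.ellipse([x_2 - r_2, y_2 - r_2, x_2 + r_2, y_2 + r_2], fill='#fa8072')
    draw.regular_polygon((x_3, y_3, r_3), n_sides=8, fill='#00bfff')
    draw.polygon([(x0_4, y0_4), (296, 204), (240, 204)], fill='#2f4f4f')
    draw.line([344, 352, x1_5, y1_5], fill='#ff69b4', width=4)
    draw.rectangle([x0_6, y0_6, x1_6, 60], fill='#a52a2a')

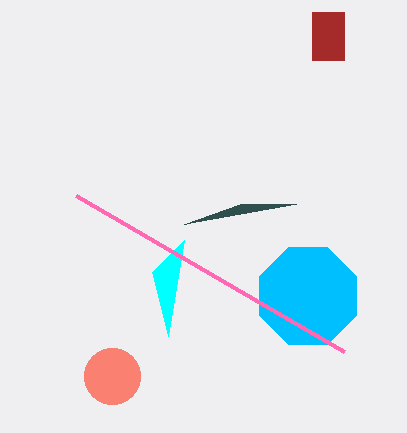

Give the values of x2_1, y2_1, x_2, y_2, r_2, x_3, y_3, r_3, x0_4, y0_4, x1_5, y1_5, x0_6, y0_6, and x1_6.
x2_1 = 152; y2_1 = 272; x_2 = 112; y_2 = 376; r_2 = 28; x_3 = 308; y_3 = 296; r_3 = 52; x0_4 = 184; y0_4 = 224; x1_5 = 76; y1_5 = 196; x0_6 = 312; y0_6 = 12; x1_6 = 344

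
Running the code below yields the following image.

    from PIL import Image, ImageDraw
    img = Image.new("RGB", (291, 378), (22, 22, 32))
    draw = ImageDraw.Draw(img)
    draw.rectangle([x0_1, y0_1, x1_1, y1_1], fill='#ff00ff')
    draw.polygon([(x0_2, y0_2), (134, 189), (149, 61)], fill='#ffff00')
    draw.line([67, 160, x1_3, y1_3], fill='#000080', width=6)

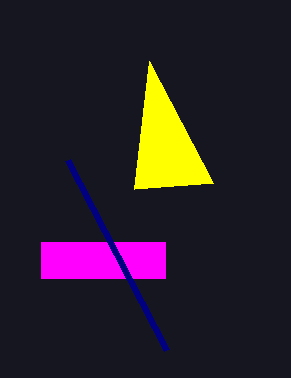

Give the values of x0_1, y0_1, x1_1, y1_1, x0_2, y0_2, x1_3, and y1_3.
x0_1 = 41
y0_1 = 242
x1_1 = 165
y1_1 = 278
x0_2 = 213
y0_2 = 183
x1_3 = 166
y1_3 = 350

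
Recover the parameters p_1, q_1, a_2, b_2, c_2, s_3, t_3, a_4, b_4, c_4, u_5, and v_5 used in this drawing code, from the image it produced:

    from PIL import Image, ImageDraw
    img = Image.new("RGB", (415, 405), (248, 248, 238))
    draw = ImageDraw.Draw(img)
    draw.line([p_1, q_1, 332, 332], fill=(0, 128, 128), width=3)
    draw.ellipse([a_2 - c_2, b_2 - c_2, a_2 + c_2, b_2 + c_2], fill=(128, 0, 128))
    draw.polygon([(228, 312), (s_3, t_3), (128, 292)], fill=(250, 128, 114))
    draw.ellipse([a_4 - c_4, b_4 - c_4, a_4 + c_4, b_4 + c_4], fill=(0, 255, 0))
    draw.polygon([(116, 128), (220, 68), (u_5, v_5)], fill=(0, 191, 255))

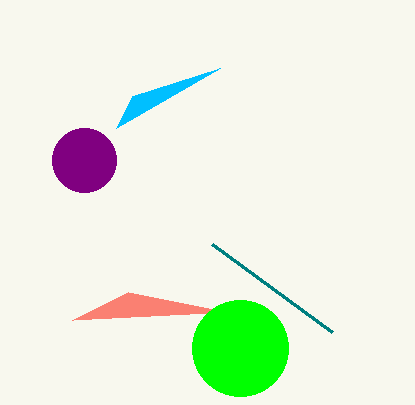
p_1 = 212
q_1 = 244
a_2 = 84
b_2 = 160
c_2 = 32
s_3 = 72
t_3 = 320
a_4 = 240
b_4 = 348
c_4 = 48
u_5 = 132
v_5 = 96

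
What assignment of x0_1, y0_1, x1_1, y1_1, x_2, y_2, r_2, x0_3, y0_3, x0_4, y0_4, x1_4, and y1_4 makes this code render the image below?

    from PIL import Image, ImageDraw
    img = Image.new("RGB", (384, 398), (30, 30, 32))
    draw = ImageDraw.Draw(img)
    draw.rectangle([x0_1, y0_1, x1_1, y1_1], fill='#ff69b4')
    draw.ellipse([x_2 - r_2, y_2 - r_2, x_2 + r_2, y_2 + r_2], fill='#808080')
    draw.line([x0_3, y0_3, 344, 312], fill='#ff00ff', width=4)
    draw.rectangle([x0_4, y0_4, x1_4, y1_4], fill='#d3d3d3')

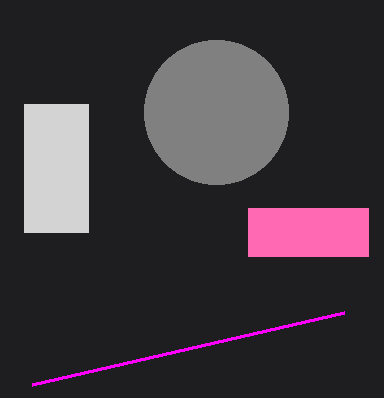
x0_1 = 248, y0_1 = 208, x1_1 = 368, y1_1 = 256, x_2 = 216, y_2 = 112, r_2 = 72, x0_3 = 32, y0_3 = 384, x0_4 = 24, y0_4 = 104, x1_4 = 88, y1_4 = 232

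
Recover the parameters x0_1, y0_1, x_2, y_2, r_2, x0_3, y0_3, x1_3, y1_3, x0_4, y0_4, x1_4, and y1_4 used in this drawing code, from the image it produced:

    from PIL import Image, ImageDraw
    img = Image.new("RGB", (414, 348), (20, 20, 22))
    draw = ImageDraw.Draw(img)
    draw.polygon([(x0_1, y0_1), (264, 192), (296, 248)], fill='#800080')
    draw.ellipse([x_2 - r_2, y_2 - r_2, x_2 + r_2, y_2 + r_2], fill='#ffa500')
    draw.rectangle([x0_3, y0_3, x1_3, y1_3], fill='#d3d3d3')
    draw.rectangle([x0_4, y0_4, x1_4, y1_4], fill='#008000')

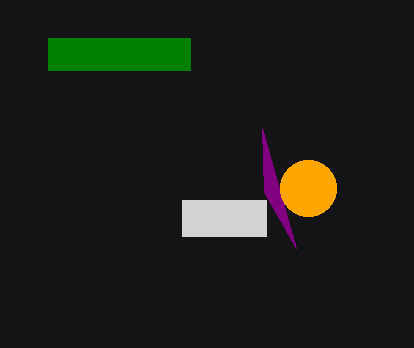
x0_1 = 262
y0_1 = 128
x_2 = 308
y_2 = 188
r_2 = 28
x0_3 = 182
y0_3 = 200
x1_3 = 266
y1_3 = 236
x0_4 = 48
y0_4 = 38
x1_4 = 190
y1_4 = 70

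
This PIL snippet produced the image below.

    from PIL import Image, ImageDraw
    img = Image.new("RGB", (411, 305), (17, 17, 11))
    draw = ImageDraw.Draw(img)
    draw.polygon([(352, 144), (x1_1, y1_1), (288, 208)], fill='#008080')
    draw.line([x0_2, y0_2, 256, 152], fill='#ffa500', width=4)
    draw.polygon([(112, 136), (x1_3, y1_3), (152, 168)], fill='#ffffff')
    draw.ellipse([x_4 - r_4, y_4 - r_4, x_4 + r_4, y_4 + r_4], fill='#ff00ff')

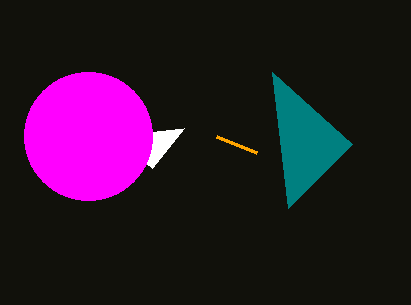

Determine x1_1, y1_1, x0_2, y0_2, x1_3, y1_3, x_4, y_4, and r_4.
x1_1 = 272; y1_1 = 72; x0_2 = 216; y0_2 = 136; x1_3 = 184; y1_3 = 128; x_4 = 88; y_4 = 136; r_4 = 64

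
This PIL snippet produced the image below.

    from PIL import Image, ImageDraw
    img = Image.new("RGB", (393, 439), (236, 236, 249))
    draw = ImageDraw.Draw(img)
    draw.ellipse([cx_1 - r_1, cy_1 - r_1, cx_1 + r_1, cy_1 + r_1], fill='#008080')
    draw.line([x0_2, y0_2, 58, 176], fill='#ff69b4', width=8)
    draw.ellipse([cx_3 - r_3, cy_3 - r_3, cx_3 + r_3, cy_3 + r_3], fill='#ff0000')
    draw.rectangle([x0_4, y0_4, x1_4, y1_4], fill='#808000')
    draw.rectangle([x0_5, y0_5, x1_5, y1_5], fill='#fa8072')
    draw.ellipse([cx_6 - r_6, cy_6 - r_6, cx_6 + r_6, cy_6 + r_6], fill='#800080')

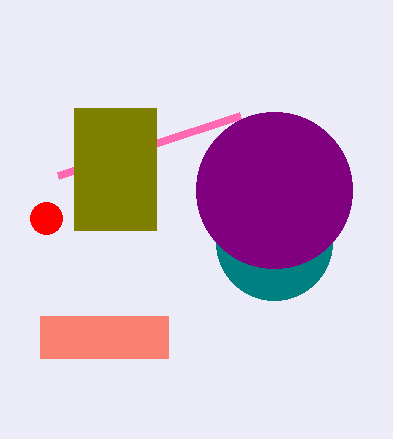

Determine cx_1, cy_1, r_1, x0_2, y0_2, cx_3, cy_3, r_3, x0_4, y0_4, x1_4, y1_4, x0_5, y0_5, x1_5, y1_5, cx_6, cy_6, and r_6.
cx_1 = 274, cy_1 = 242, r_1 = 58, x0_2 = 240, y0_2 = 116, cx_3 = 46, cy_3 = 218, r_3 = 16, x0_4 = 74, y0_4 = 108, x1_4 = 156, y1_4 = 230, x0_5 = 40, y0_5 = 316, x1_5 = 168, y1_5 = 358, cx_6 = 274, cy_6 = 190, r_6 = 78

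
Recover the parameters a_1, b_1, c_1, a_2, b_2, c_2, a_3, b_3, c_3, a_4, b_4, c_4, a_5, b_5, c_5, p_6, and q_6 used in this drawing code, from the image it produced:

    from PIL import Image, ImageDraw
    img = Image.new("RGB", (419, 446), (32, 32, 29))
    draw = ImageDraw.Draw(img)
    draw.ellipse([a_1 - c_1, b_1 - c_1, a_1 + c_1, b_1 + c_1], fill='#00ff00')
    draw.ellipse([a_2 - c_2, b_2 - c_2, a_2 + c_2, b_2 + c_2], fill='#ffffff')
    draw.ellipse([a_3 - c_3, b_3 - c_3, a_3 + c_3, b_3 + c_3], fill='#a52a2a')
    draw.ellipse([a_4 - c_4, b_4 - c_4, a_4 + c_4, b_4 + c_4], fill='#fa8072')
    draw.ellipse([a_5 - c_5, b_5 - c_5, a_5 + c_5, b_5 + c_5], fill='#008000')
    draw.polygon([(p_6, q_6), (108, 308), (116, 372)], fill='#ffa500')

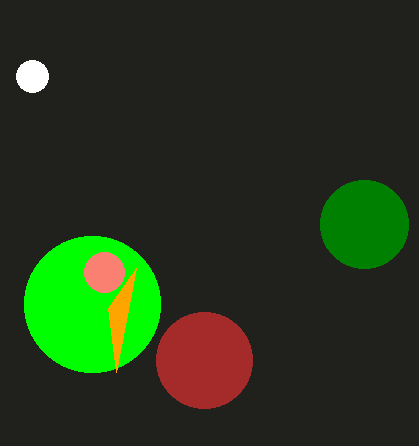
a_1 = 92, b_1 = 304, c_1 = 68, a_2 = 32, b_2 = 76, c_2 = 16, a_3 = 204, b_3 = 360, c_3 = 48, a_4 = 104, b_4 = 272, c_4 = 20, a_5 = 364, b_5 = 224, c_5 = 44, p_6 = 136, q_6 = 268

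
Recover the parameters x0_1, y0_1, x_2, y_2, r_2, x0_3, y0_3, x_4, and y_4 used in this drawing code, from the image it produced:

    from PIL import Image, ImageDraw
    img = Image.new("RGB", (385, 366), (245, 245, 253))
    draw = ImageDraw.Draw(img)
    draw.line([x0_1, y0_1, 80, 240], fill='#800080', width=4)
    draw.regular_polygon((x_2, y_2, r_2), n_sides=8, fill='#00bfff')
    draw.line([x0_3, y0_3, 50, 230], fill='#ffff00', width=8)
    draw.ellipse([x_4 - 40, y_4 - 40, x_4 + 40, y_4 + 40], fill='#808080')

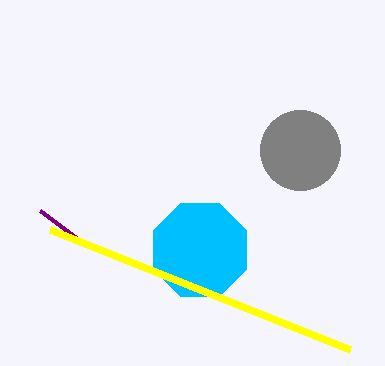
x0_1 = 40
y0_1 = 210
x_2 = 200
y_2 = 250
r_2 = 50
x0_3 = 350
y0_3 = 350
x_4 = 300
y_4 = 150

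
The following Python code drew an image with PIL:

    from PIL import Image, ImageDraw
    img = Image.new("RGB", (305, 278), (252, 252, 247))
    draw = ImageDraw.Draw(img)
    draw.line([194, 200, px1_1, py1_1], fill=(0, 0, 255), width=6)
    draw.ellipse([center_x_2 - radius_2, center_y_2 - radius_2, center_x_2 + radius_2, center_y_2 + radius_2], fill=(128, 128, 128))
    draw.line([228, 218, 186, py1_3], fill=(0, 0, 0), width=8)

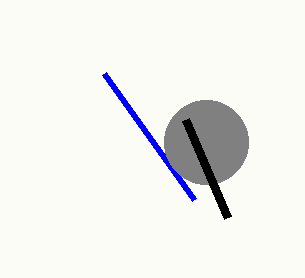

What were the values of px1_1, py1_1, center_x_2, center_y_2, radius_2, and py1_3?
px1_1 = 104; py1_1 = 74; center_x_2 = 206; center_y_2 = 142; radius_2 = 42; py1_3 = 120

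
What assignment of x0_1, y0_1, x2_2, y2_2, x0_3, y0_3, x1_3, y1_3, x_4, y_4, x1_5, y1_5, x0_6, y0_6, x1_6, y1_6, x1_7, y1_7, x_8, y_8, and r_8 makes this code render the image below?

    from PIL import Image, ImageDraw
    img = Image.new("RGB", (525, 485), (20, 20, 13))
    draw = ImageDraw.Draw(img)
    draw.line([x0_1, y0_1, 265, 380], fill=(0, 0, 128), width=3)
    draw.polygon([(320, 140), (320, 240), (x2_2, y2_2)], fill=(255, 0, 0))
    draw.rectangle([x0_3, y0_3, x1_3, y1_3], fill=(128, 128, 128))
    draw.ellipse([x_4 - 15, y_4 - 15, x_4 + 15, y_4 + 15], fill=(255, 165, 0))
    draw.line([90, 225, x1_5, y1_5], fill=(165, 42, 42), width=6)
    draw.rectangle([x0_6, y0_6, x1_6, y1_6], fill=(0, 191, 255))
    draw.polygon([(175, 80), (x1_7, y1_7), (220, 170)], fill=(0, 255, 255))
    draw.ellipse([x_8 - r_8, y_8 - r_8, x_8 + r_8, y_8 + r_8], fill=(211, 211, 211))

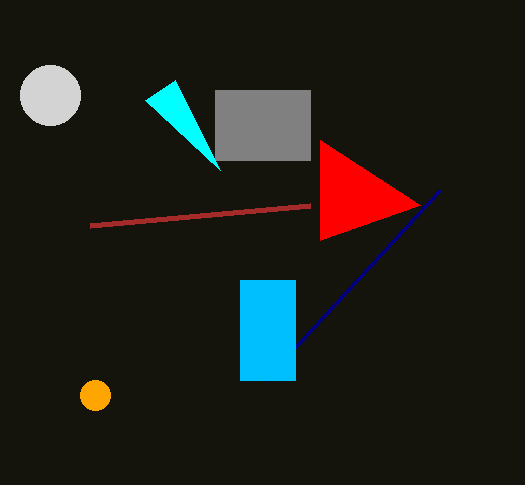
x0_1 = 440; y0_1 = 190; x2_2 = 420; y2_2 = 205; x0_3 = 215; y0_3 = 90; x1_3 = 310; y1_3 = 160; x_4 = 95; y_4 = 395; x1_5 = 310; y1_5 = 205; x0_6 = 240; y0_6 = 280; x1_6 = 295; y1_6 = 380; x1_7 = 145; y1_7 = 100; x_8 = 50; y_8 = 95; r_8 = 30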